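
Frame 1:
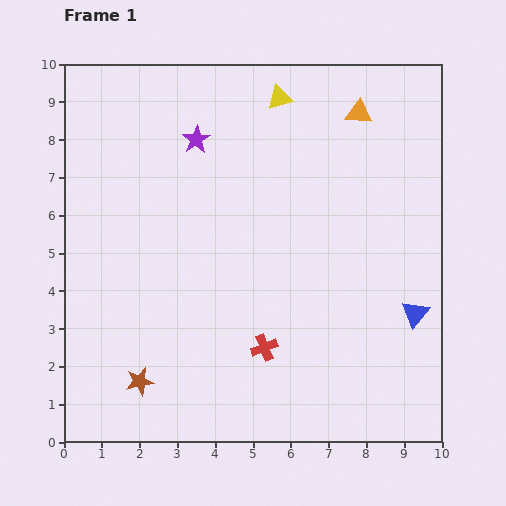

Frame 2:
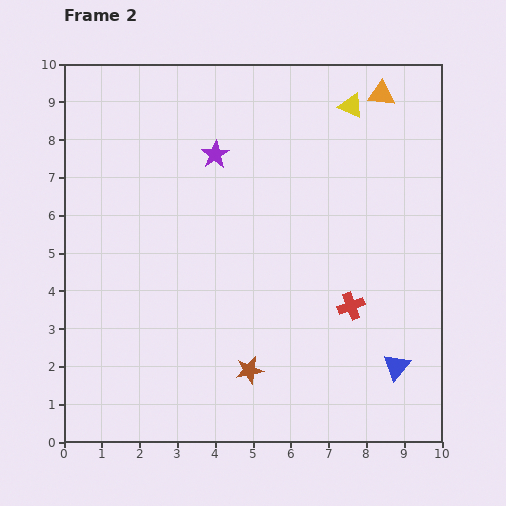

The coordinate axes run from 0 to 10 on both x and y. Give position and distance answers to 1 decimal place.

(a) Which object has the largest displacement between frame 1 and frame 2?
the brown star

(moved 2.9; next 2.5)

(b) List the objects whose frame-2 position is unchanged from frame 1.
none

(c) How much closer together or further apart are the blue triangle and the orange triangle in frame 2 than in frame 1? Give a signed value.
+1.7

Distance in frame 1: 5.5. Distance in frame 2: 7.2.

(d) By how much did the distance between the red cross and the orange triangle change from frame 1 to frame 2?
-1.0

Distance in frame 1: 6.7. Distance in frame 2: 5.7.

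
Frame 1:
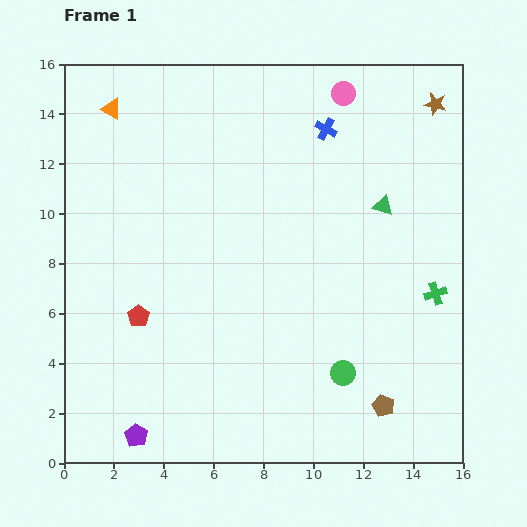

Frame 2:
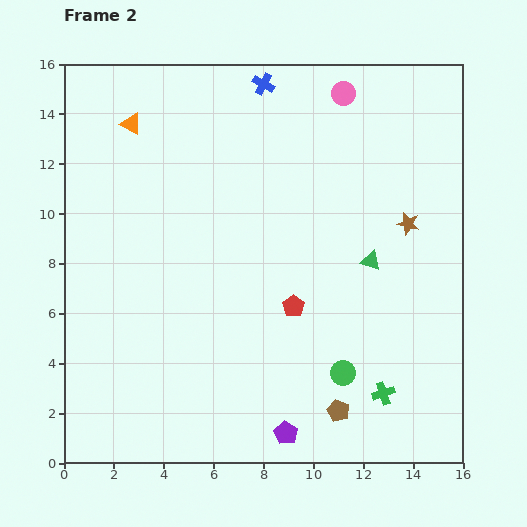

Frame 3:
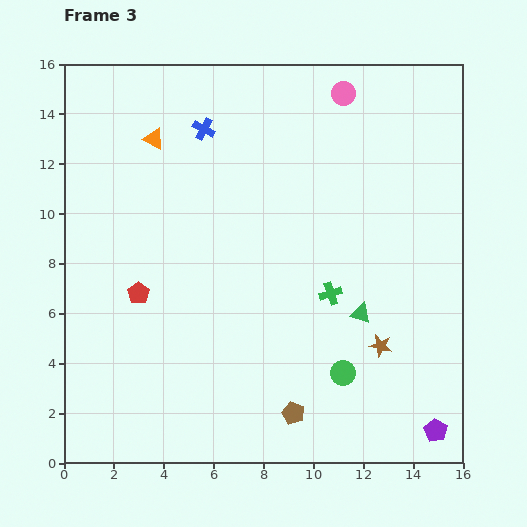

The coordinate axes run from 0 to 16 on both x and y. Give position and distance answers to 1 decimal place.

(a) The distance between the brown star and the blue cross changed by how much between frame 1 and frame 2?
+3.6

Distance in frame 1: 4.5. Distance in frame 2: 8.1.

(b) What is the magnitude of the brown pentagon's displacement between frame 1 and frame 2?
1.8

The brown pentagon moved from (12.8, 2.3) to (11.0, 2.1), a distance of √(1.8² + 0.2²) ≈ 1.8.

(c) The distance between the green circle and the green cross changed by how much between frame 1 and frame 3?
-1.7

Distance in frame 1: 4.9. Distance in frame 3: 3.2.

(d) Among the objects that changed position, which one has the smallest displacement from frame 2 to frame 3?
the orange triangle

(moved 1.1)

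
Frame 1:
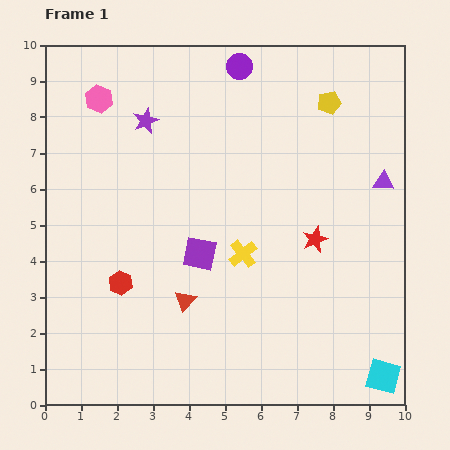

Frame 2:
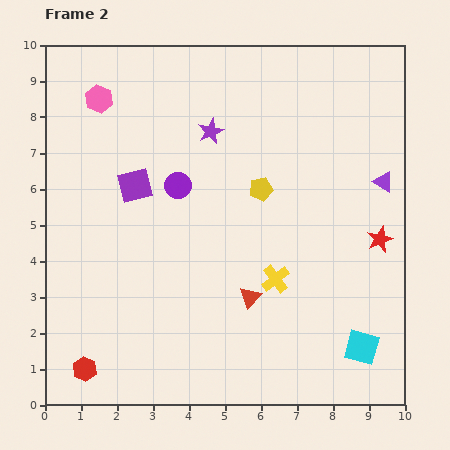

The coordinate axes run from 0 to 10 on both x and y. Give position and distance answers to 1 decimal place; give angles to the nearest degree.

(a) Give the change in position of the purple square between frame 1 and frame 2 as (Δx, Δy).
(-1.8, 1.9)

The purple square was at (4.3, 4.2) in frame 1 and (2.5, 6.1) in frame 2.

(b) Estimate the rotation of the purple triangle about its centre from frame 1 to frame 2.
28° clockwise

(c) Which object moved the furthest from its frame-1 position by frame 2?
the purple circle

(moved 3.7; next 3.1)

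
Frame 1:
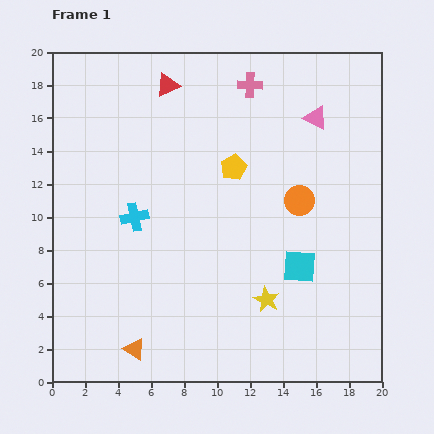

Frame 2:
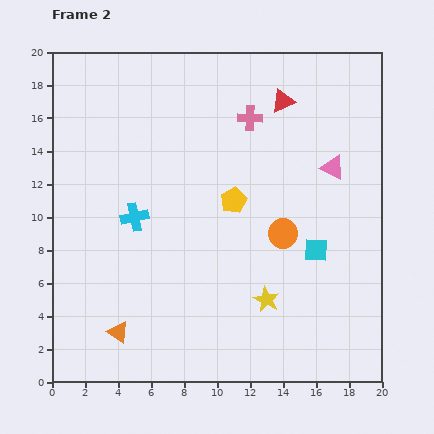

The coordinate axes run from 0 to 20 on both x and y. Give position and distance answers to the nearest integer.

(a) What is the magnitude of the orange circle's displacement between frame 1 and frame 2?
2

The orange circle moved from (15, 11) to (14, 9), a distance of √(1² + 2²) ≈ 2.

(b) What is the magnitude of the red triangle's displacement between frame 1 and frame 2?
7

The red triangle moved from (7, 18) to (14, 17), a distance of √(7² + 1²) ≈ 7.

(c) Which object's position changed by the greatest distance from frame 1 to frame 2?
the red triangle

(moved 7; next 3)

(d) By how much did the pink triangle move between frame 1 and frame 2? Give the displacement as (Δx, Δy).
(1, -3)

The pink triangle was at (16, 16) in frame 1 and (17, 13) in frame 2.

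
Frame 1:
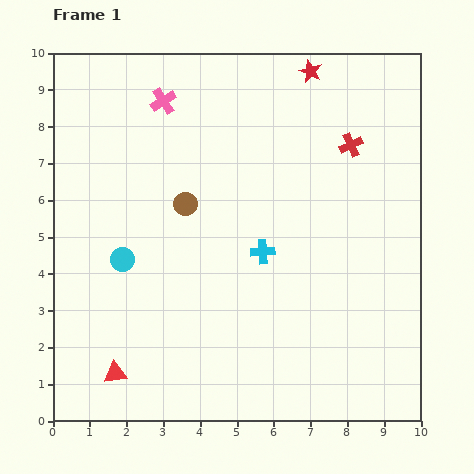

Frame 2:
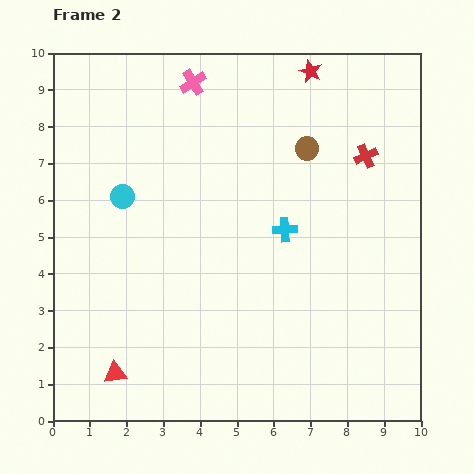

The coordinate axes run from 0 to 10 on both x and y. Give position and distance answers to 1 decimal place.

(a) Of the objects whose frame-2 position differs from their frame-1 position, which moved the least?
the red cross

(moved 0.5)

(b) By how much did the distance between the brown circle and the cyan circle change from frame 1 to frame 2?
+2.9

Distance in frame 1: 2.3. Distance in frame 2: 5.2.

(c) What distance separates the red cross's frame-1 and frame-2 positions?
0.5

The red cross moved from (8.1, 7.5) to (8.5, 7.2), a distance of √(0.4² + 0.3²) ≈ 0.5.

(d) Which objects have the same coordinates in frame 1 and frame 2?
the red triangle, the red star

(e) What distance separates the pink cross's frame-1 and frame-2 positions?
0.9

The pink cross moved from (3.0, 8.7) to (3.8, 9.2), a distance of √(0.8² + 0.5²) ≈ 0.9.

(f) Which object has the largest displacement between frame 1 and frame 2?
the brown circle

(moved 3.6; next 1.7)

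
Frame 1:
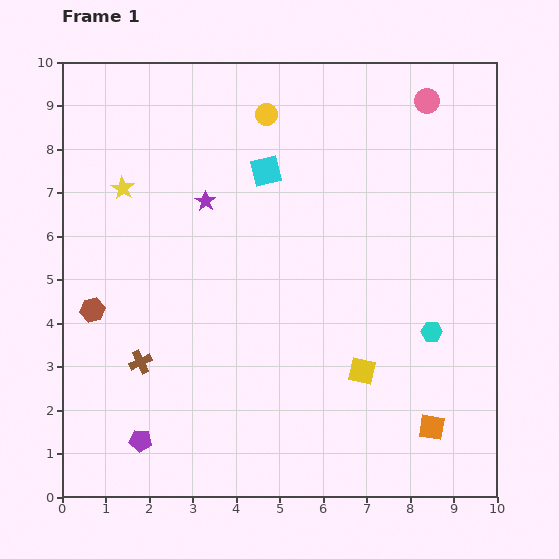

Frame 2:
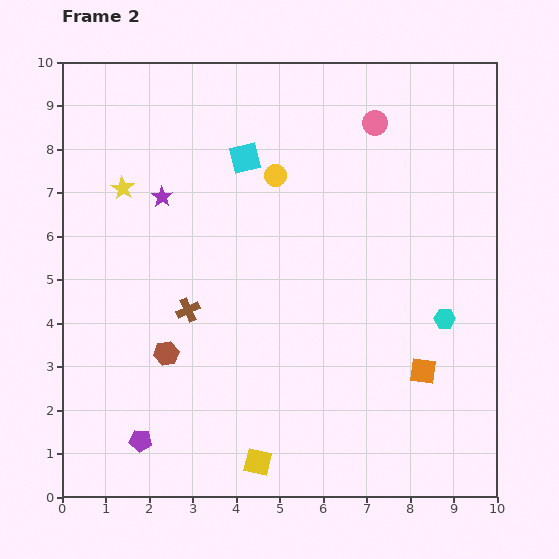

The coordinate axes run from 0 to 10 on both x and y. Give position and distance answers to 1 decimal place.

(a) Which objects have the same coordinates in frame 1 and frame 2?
the yellow star, the purple pentagon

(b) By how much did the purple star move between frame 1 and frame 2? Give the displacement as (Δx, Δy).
(-1.0, 0.1)

The purple star was at (3.3, 6.8) in frame 1 and (2.3, 6.9) in frame 2.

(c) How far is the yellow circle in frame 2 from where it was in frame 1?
1.4

The yellow circle moved from (4.7, 8.8) to (4.9, 7.4), a distance of √(0.2² + 1.4²) ≈ 1.4.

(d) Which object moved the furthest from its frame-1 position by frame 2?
the yellow square

(moved 3.2; next 2.0)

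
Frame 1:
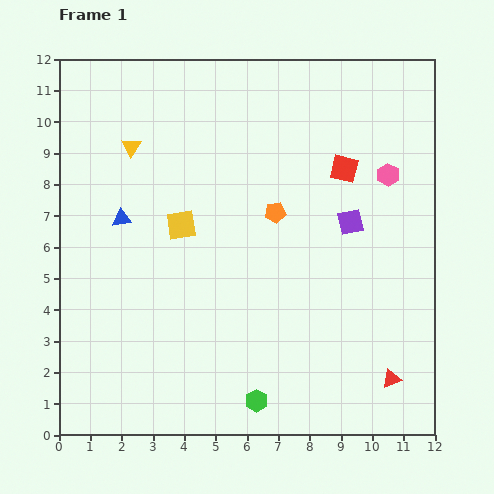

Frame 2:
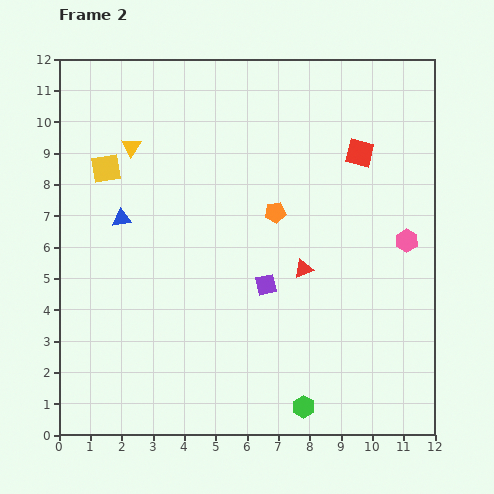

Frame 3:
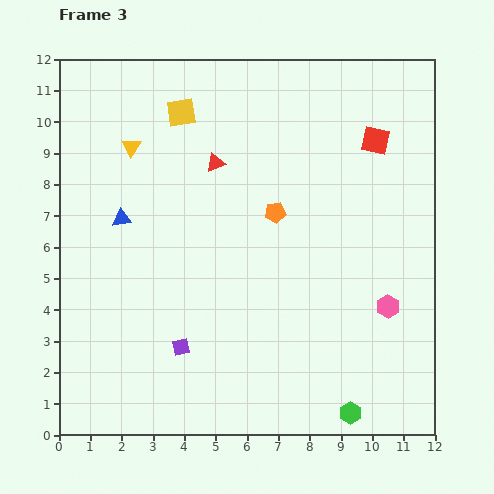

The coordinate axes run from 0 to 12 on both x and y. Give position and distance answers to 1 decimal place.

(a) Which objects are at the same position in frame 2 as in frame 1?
the yellow triangle, the orange pentagon, the blue triangle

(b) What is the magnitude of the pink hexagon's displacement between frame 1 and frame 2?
2.2

The pink hexagon moved from (10.5, 8.3) to (11.1, 6.2), a distance of √(0.6² + 2.1²) ≈ 2.2.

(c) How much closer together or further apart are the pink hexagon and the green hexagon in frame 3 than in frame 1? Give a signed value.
-4.7

Distance in frame 1: 8.3. Distance in frame 3: 3.6.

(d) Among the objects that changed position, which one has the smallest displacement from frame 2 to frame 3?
the red square

(moved 0.6)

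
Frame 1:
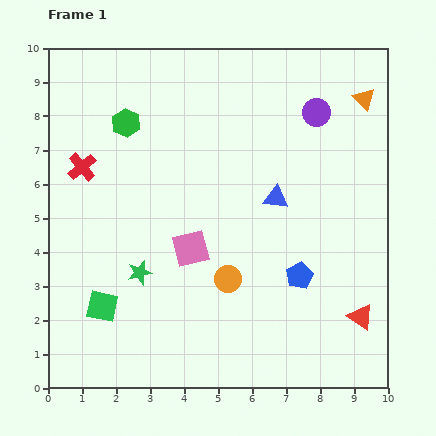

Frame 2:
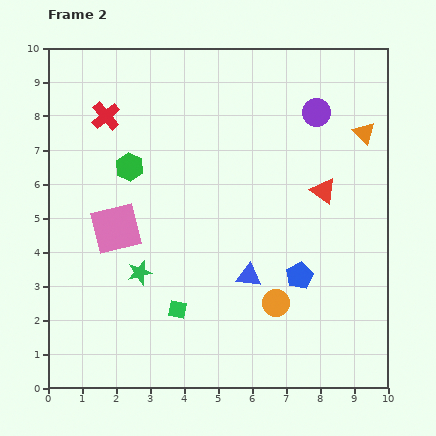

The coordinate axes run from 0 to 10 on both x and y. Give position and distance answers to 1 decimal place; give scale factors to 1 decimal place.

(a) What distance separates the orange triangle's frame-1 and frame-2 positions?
1.0

The orange triangle moved from (9.3, 8.5) to (9.3, 7.5), a distance of √(0.0² + 1.0²) ≈ 1.0.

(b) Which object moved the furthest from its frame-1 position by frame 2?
the red triangle

(moved 3.9; next 2.4)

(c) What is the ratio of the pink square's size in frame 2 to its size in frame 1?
1.4×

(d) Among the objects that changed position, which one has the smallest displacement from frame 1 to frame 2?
the orange triangle

(moved 1.0)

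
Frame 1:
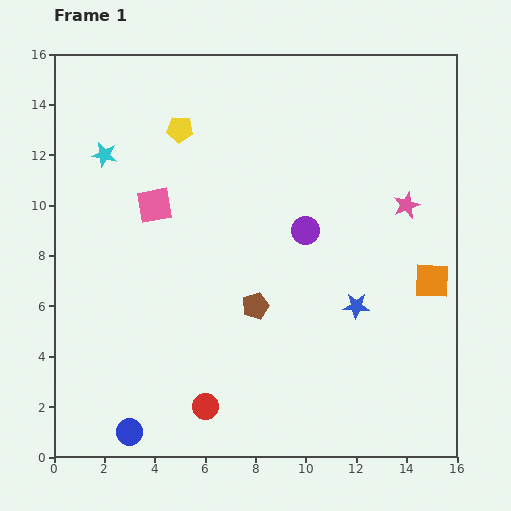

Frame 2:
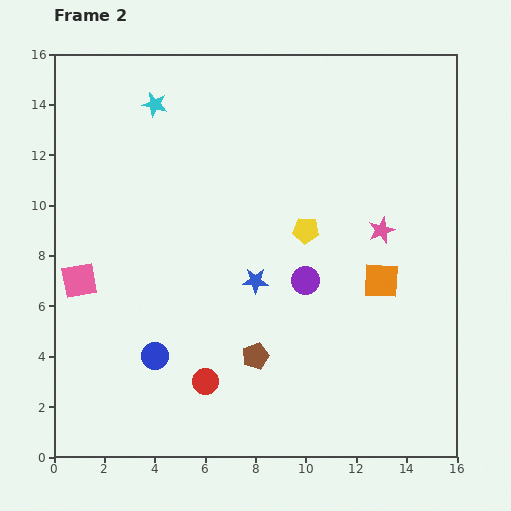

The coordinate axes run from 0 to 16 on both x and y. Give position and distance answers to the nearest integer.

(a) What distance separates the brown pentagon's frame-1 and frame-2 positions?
2

The brown pentagon moved from (8, 6) to (8, 4), a distance of √(0² + 2²) ≈ 2.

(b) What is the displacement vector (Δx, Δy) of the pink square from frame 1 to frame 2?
(-3, -3)

The pink square was at (4, 10) in frame 1 and (1, 7) in frame 2.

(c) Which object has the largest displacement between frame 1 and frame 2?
the yellow pentagon

(moved 6; next 4)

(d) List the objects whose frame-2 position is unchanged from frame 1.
none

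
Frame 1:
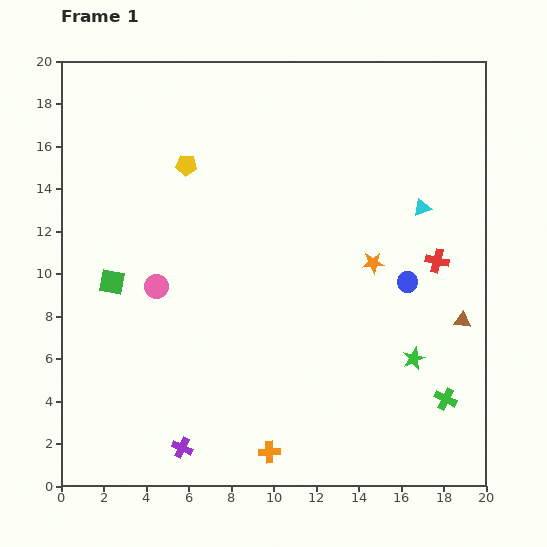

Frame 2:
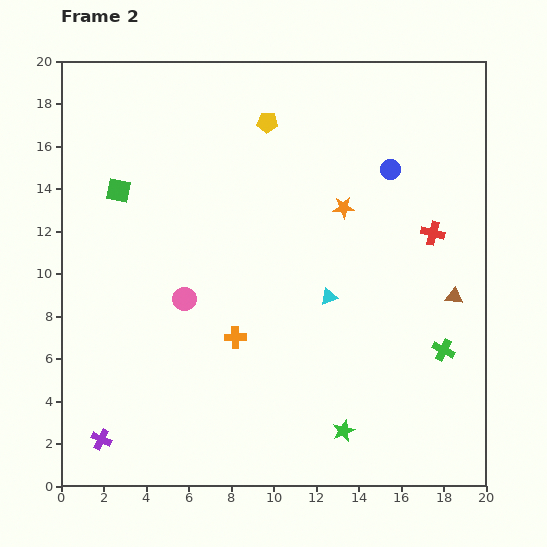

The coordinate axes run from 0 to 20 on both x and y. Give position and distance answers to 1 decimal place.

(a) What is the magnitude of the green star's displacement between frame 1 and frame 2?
4.7

The green star moved from (16.6, 6.0) to (13.3, 2.6), a distance of √(3.3² + 3.4²) ≈ 4.7.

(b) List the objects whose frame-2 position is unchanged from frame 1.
none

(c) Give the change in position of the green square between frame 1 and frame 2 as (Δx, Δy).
(0.3, 4.3)

The green square was at (2.4, 9.6) in frame 1 and (2.7, 13.9) in frame 2.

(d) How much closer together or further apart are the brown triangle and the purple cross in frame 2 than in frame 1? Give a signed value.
+3.4

Distance in frame 1: 14.5. Distance in frame 2: 17.9.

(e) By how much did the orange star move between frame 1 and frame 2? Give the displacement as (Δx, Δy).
(-1.4, 2.6)

The orange star was at (14.7, 10.5) in frame 1 and (13.3, 13.1) in frame 2.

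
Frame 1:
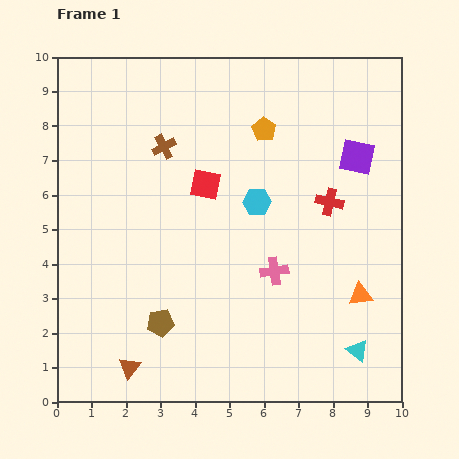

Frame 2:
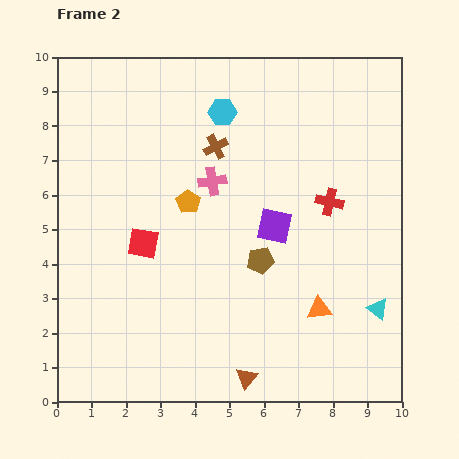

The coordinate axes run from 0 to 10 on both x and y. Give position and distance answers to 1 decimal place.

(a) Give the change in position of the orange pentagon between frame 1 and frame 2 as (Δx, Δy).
(-2.2, -2.1)

The orange pentagon was at (6.0, 7.9) in frame 1 and (3.8, 5.8) in frame 2.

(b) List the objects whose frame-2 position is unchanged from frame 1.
the red cross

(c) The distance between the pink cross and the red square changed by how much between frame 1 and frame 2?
-0.5

Distance in frame 1: 3.2. Distance in frame 2: 2.7.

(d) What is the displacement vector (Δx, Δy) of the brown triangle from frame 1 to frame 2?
(3.4, -0.3)

The brown triangle was at (2.1, 1.0) in frame 1 and (5.5, 0.7) in frame 2.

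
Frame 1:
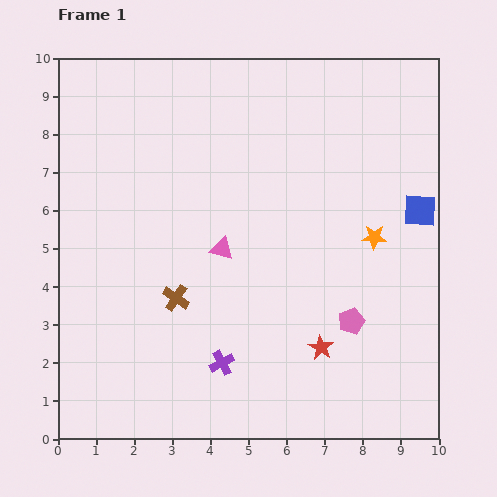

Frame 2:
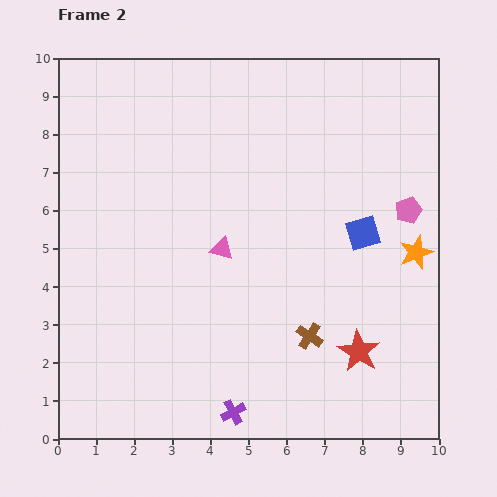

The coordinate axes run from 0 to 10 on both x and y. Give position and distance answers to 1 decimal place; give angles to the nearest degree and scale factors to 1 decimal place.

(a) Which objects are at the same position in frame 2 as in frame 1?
the pink triangle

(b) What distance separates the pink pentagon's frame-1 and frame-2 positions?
3.3

The pink pentagon moved from (7.7, 3.1) to (9.2, 6.0), a distance of √(1.5² + 2.9²) ≈ 3.3.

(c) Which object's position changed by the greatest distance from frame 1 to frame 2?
the brown cross

(moved 3.6; next 3.3)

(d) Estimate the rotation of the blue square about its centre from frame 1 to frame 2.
20° counter-clockwise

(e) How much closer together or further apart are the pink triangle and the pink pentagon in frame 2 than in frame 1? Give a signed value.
+1.1

Distance in frame 1: 3.9. Distance in frame 2: 5.0.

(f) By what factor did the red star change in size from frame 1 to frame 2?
1.7×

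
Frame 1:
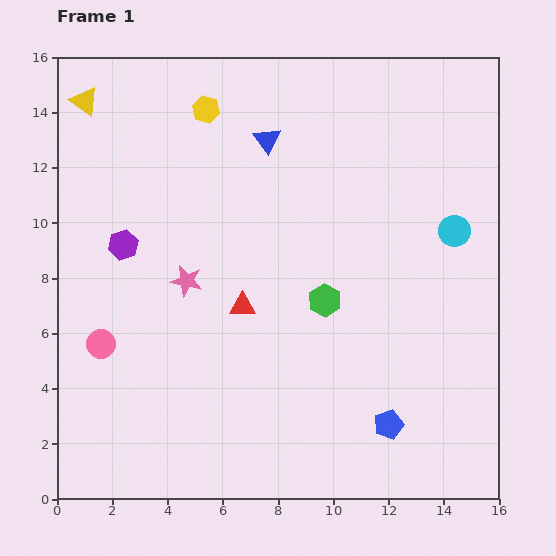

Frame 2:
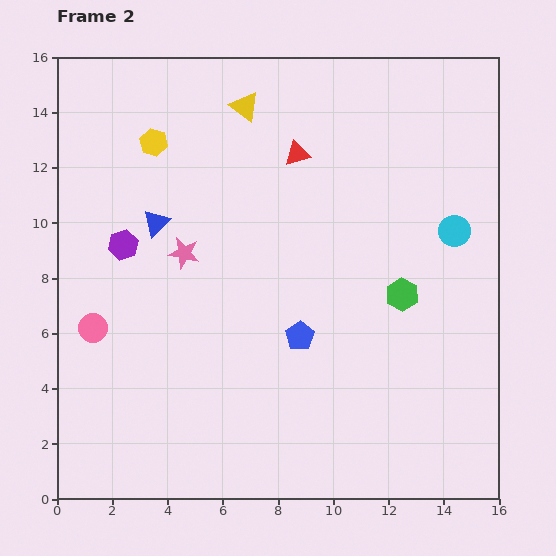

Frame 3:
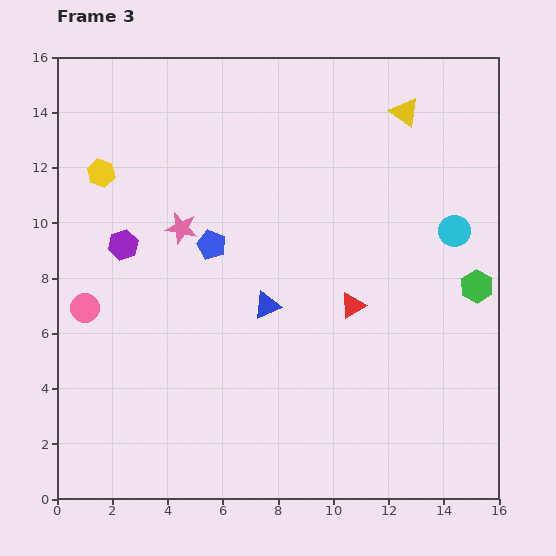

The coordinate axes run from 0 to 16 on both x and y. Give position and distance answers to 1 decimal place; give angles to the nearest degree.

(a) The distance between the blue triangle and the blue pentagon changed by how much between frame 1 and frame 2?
-4.6

Distance in frame 1: 11.2. Distance in frame 2: 6.6.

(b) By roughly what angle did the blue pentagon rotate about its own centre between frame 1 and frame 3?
31° counter-clockwise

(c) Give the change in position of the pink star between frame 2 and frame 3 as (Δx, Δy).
(-0.1, 0.9)

The pink star was at (4.6, 8.9) in frame 2 and (4.5, 9.8) in frame 3.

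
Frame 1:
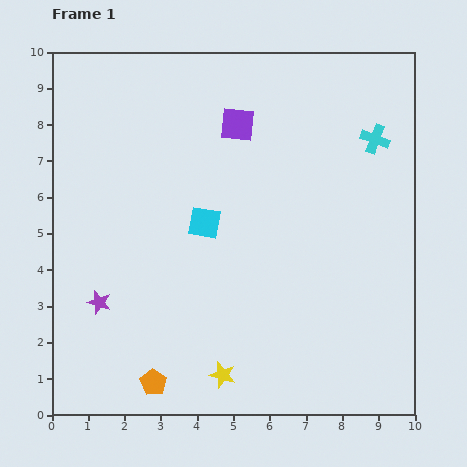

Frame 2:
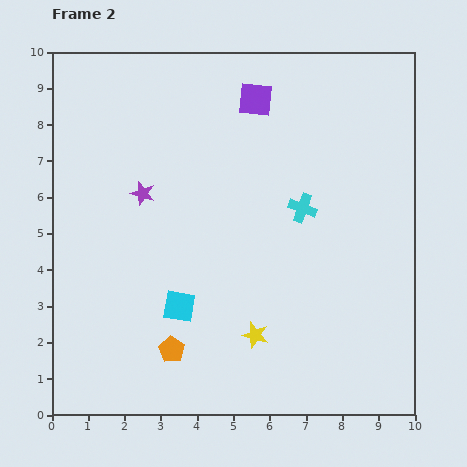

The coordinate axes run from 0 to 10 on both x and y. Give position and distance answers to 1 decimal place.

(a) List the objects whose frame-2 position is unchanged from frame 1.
none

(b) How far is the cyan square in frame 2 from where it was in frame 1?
2.4

The cyan square moved from (4.2, 5.3) to (3.5, 3.0), a distance of √(0.7² + 2.3²) ≈ 2.4.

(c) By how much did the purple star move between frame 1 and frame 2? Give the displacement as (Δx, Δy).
(1.2, 3.0)

The purple star was at (1.3, 3.1) in frame 1 and (2.5, 6.1) in frame 2.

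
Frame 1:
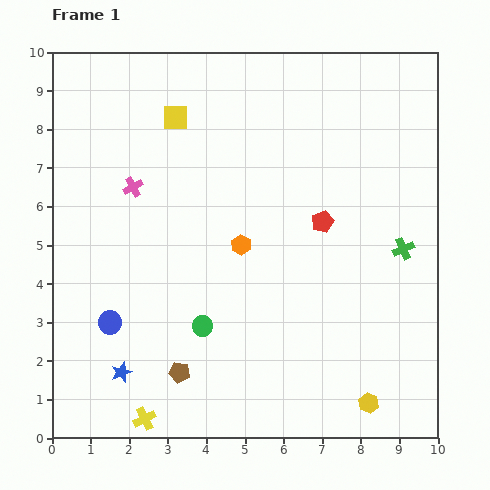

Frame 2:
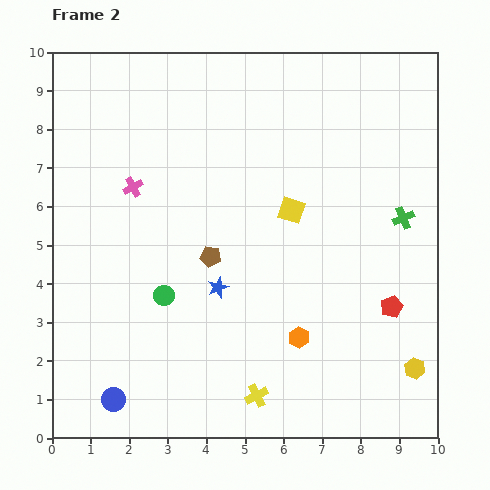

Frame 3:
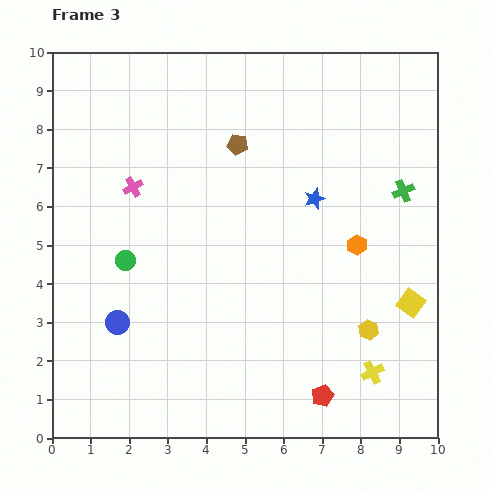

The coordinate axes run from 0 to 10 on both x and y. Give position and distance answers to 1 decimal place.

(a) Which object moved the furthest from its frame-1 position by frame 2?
the yellow square

(moved 3.8; next 3.3)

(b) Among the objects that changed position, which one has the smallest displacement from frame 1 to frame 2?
the green cross

(moved 0.8)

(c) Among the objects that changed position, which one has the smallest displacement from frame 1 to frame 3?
the blue circle

(moved 0.2)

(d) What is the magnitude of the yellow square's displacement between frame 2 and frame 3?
3.9

The yellow square moved from (6.2, 5.9) to (9.3, 3.5), a distance of √(3.1² + 2.4²) ≈ 3.9.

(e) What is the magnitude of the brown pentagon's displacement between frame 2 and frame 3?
3.0

The brown pentagon moved from (4.1, 4.7) to (4.8, 7.6), a distance of √(0.7² + 2.9²) ≈ 3.0.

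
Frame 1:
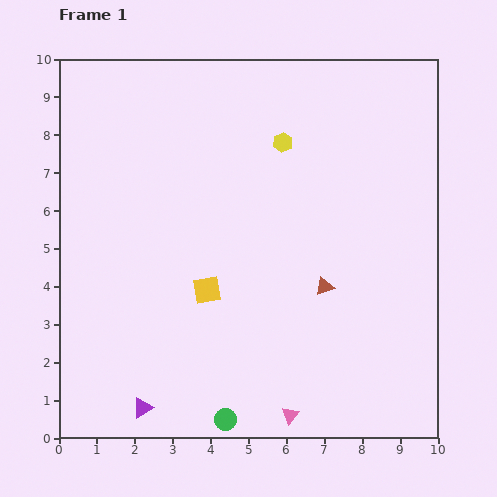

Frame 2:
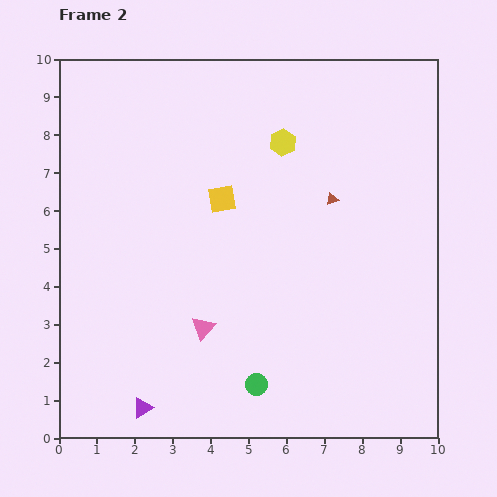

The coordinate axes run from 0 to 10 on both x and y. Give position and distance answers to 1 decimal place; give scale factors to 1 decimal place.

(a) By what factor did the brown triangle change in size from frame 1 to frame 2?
0.7×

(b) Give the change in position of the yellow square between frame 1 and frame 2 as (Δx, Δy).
(0.4, 2.4)

The yellow square was at (3.9, 3.9) in frame 1 and (4.3, 6.3) in frame 2.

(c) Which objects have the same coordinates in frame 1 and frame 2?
the purple triangle, the yellow hexagon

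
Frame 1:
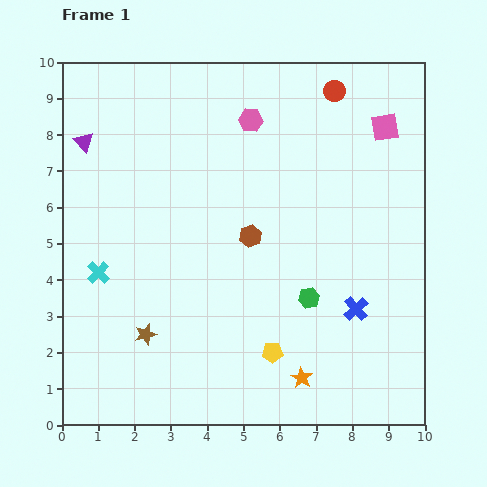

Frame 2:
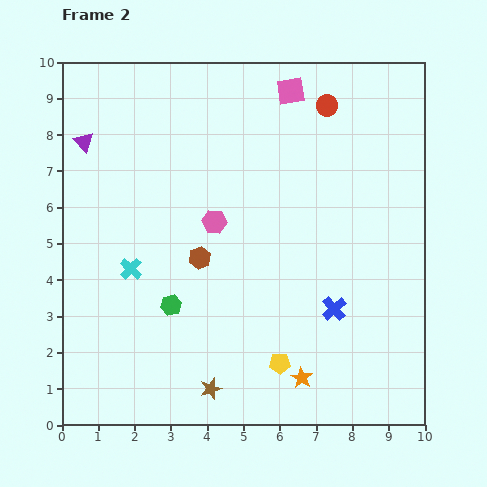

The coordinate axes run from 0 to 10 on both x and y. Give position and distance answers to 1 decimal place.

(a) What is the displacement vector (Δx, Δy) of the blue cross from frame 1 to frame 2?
(-0.6, 0.0)

The blue cross was at (8.1, 3.2) in frame 1 and (7.5, 3.2) in frame 2.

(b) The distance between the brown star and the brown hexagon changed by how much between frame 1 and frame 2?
-0.4

Distance in frame 1: 4.0. Distance in frame 2: 3.6.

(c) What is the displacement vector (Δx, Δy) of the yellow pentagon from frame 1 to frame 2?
(0.2, -0.3)

The yellow pentagon was at (5.8, 2.0) in frame 1 and (6.0, 1.7) in frame 2.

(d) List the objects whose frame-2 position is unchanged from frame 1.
the purple triangle, the orange star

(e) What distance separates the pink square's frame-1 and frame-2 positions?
2.8

The pink square moved from (8.9, 8.2) to (6.3, 9.2), a distance of √(2.6² + 1.0²) ≈ 2.8.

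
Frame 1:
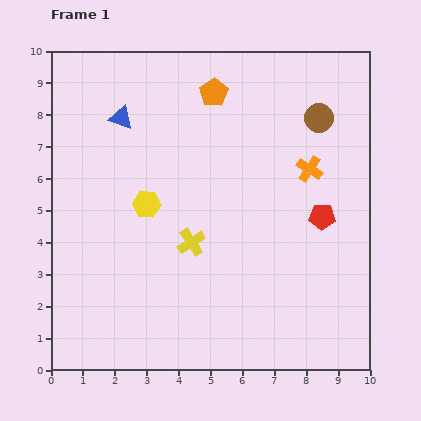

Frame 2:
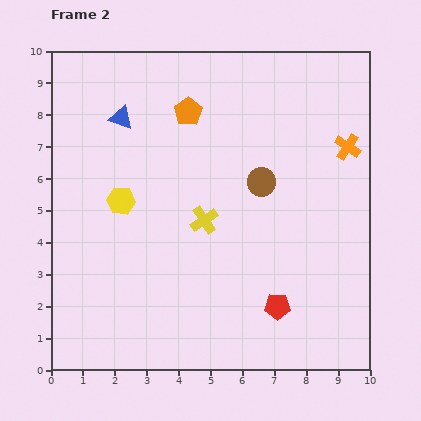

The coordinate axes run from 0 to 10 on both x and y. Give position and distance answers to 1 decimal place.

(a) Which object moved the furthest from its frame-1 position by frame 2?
the red pentagon

(moved 3.1; next 2.7)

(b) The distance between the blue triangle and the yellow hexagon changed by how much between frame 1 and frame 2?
-0.2

Distance in frame 1: 2.8. Distance in frame 2: 2.6.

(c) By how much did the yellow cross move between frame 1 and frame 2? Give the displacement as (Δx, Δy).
(0.4, 0.7)

The yellow cross was at (4.4, 4.0) in frame 1 and (4.8, 4.7) in frame 2.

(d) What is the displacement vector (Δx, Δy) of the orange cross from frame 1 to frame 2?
(1.2, 0.7)

The orange cross was at (8.1, 6.3) in frame 1 and (9.3, 7.0) in frame 2.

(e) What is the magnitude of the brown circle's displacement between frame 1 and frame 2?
2.7

The brown circle moved from (8.4, 7.9) to (6.6, 5.9), a distance of √(1.8² + 2.0²) ≈ 2.7.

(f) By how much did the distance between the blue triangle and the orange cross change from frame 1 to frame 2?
+1.1

Distance in frame 1: 6.1. Distance in frame 2: 7.2.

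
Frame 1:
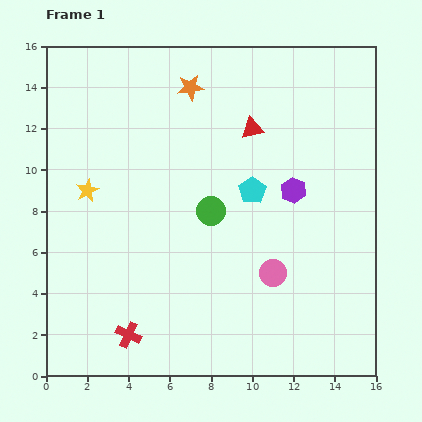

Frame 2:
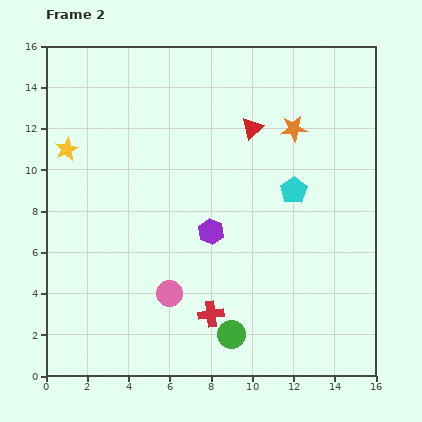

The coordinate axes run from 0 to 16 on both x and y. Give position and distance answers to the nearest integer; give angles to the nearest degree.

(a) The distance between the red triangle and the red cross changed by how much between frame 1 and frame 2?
-3

Distance in frame 1: 12. Distance in frame 2: 9.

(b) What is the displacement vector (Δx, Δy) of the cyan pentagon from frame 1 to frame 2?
(2, 0)

The cyan pentagon was at (10, 9) in frame 1 and (12, 9) in frame 2.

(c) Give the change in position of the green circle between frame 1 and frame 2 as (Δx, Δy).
(1, -6)

The green circle was at (8, 8) in frame 1 and (9, 2) in frame 2.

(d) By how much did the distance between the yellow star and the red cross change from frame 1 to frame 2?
+4

Distance in frame 1: 7. Distance in frame 2: 11.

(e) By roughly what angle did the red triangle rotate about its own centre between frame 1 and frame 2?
31° counter-clockwise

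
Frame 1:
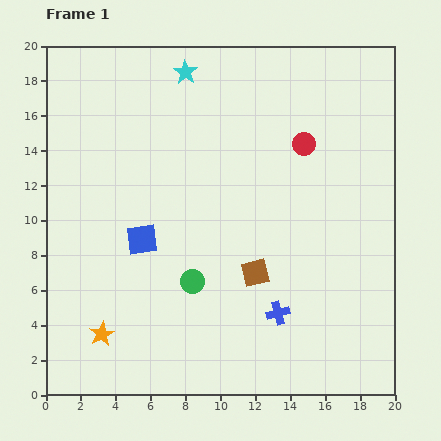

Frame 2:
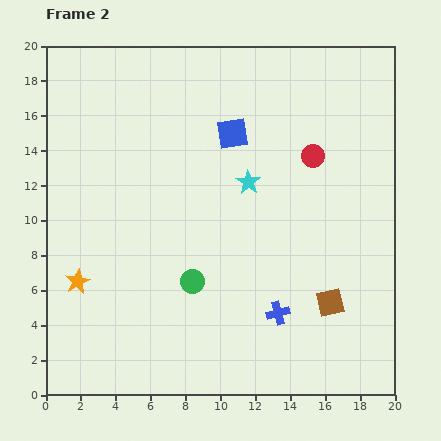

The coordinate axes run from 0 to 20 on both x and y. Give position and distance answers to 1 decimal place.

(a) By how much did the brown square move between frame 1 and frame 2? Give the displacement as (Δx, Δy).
(4.3, -1.7)

The brown square was at (12.0, 7.0) in frame 1 and (16.3, 5.3) in frame 2.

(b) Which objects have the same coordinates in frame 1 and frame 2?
the green circle, the blue cross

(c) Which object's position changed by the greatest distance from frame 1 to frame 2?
the blue square

(moved 8.0; next 7.3)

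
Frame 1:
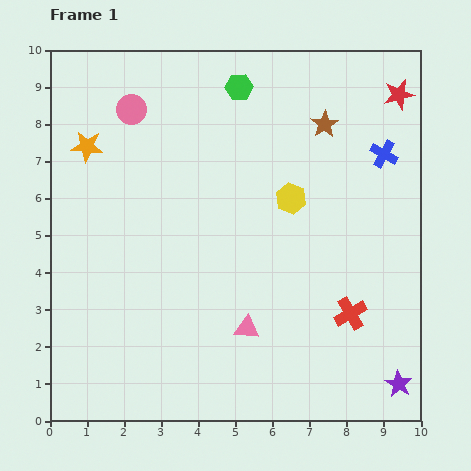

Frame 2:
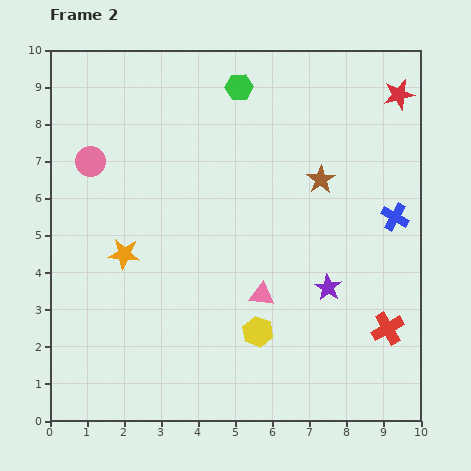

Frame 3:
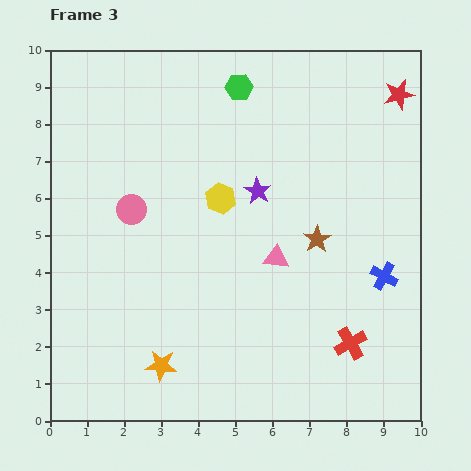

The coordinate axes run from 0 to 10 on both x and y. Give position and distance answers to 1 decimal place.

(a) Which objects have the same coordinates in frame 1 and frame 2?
the green hexagon, the red star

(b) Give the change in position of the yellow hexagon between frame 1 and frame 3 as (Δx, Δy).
(-1.9, 0.0)

The yellow hexagon was at (6.5, 6.0) in frame 1 and (4.6, 6.0) in frame 3.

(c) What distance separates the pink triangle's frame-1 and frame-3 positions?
2.1

The pink triangle moved from (5.3, 2.5) to (6.1, 4.4), a distance of √(0.8² + 1.9²) ≈ 2.1.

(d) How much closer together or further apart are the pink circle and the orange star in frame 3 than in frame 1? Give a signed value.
+2.7

Distance in frame 1: 1.6. Distance in frame 3: 4.3.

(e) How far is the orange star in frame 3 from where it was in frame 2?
3.2

The orange star moved from (2.0, 4.5) to (3.0, 1.5), a distance of √(1.0² + 3.0²) ≈ 3.2.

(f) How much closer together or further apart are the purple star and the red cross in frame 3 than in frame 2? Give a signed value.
+2.9

Distance in frame 2: 1.9. Distance in frame 3: 4.8.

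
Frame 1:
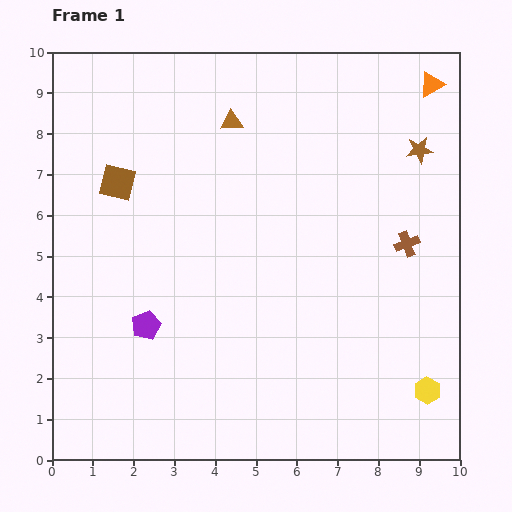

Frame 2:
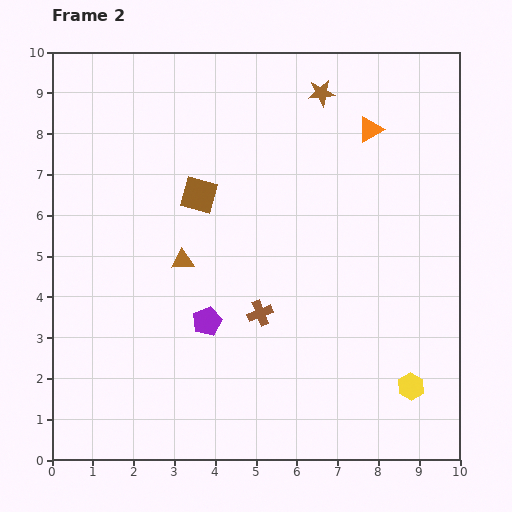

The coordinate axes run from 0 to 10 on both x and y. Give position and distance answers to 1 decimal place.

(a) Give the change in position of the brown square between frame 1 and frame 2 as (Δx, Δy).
(2.0, -0.3)

The brown square was at (1.6, 6.8) in frame 1 and (3.6, 6.5) in frame 2.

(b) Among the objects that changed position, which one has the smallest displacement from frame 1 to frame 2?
the yellow hexagon

(moved 0.4)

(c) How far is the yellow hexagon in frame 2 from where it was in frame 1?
0.4

The yellow hexagon moved from (9.2, 1.7) to (8.8, 1.8), a distance of √(0.4² + 0.1²) ≈ 0.4.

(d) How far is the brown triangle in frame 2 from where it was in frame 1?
3.6

The brown triangle moved from (4.4, 8.3) to (3.2, 4.9), a distance of √(1.2² + 3.4²) ≈ 3.6.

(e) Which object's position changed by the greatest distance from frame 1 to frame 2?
the brown cross

(moved 4.0; next 3.6)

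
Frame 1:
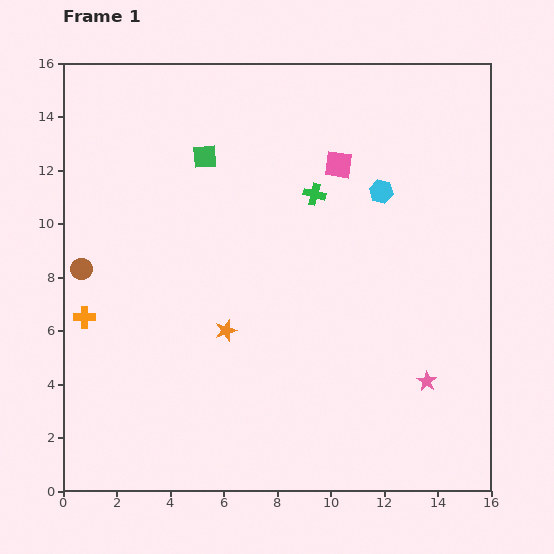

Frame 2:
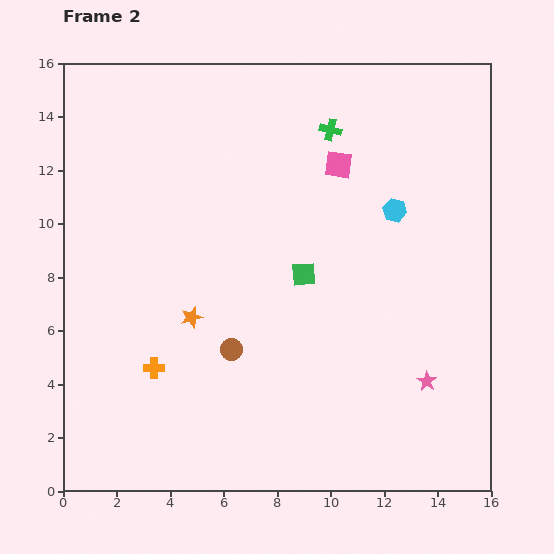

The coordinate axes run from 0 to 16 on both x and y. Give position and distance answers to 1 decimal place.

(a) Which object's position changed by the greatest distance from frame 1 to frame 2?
the brown circle

(moved 6.4; next 5.7)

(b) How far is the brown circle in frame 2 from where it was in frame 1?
6.4

The brown circle moved from (0.7, 8.3) to (6.3, 5.3), a distance of √(5.6² + 3.0²) ≈ 6.4.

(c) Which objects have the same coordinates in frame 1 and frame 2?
the pink star, the pink square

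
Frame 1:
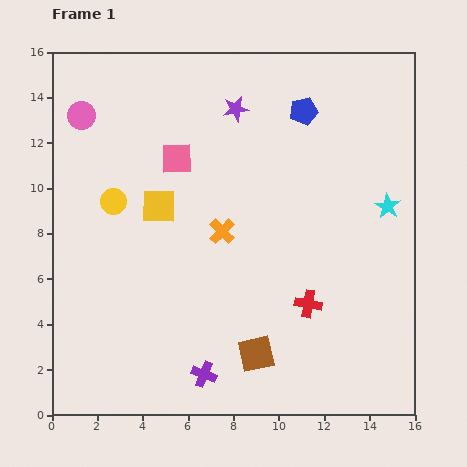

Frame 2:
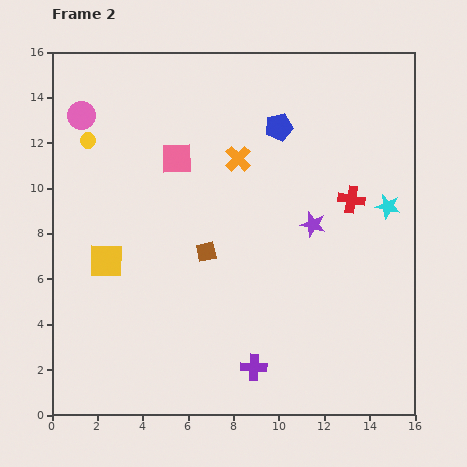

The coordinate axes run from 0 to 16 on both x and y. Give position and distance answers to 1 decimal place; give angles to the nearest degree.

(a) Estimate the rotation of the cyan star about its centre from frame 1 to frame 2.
20° counter-clockwise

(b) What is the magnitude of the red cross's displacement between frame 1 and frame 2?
5.0

The red cross moved from (11.3, 4.9) to (13.2, 9.5), a distance of √(1.9² + 4.6²) ≈ 5.0.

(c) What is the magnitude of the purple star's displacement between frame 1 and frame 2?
6.1

The purple star moved from (8.1, 13.5) to (11.5, 8.4), a distance of √(3.4² + 5.1²) ≈ 6.1.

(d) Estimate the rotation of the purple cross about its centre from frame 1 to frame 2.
19° counter-clockwise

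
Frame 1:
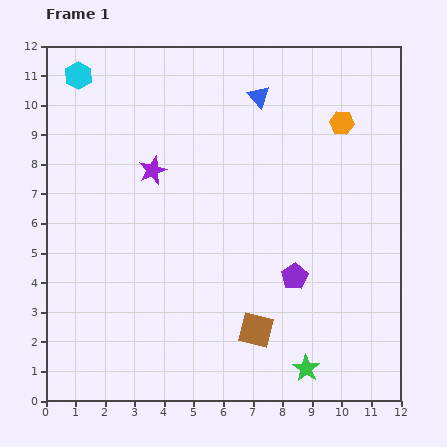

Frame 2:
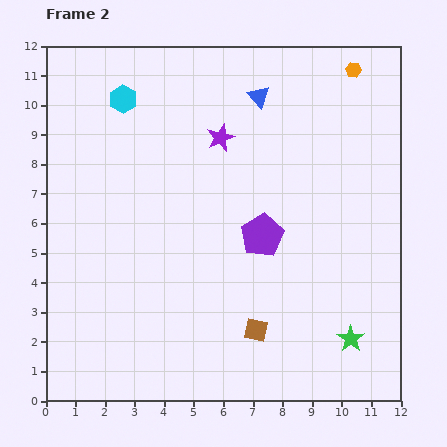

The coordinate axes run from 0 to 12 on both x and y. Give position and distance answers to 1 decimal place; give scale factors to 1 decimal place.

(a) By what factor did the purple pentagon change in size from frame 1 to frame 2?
1.6×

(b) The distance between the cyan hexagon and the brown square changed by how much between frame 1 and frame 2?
-1.5

Distance in frame 1: 10.5. Distance in frame 2: 9.0.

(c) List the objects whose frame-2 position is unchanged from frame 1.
the brown square, the blue triangle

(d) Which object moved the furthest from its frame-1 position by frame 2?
the purple star

(moved 2.5; next 1.8)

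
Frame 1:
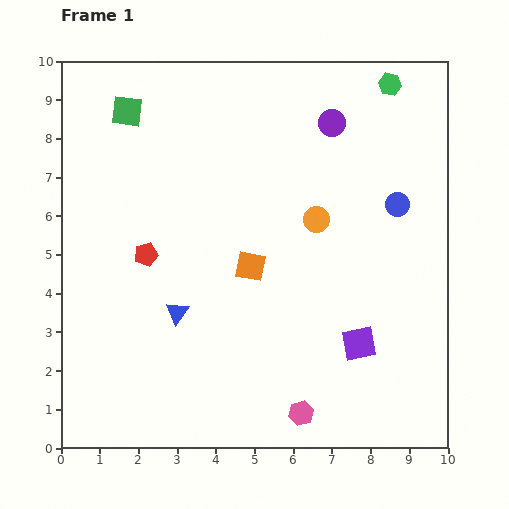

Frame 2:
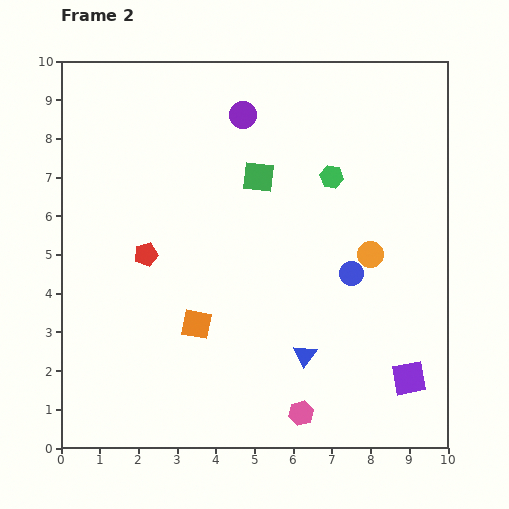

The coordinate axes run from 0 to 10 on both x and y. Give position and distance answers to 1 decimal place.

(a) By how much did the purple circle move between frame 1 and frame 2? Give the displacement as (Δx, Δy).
(-2.3, 0.2)

The purple circle was at (7.0, 8.4) in frame 1 and (4.7, 8.6) in frame 2.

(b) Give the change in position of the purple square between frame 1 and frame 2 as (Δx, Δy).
(1.3, -0.9)

The purple square was at (7.7, 2.7) in frame 1 and (9.0, 1.8) in frame 2.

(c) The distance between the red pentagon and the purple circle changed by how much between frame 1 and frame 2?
-1.5

Distance in frame 1: 5.9. Distance in frame 2: 4.4.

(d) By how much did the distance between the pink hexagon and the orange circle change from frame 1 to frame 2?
-0.5

Distance in frame 1: 5.0. Distance in frame 2: 4.5.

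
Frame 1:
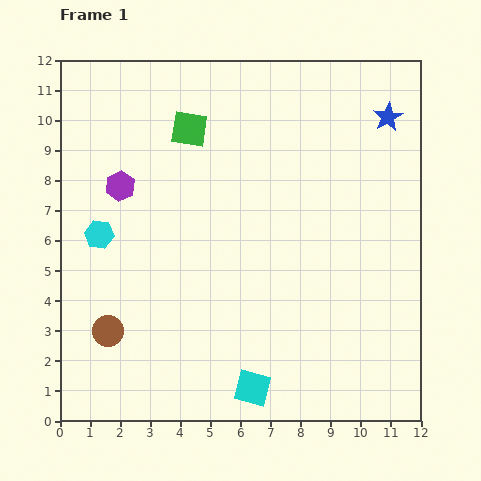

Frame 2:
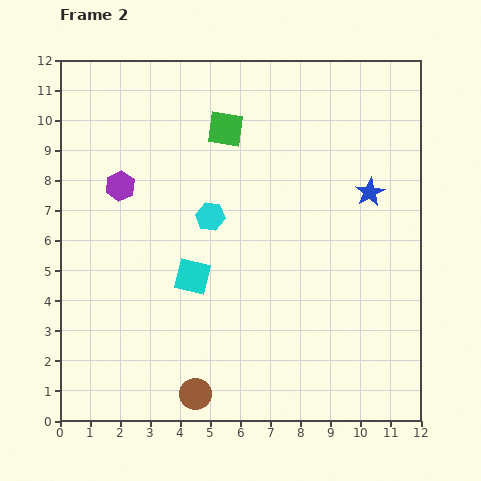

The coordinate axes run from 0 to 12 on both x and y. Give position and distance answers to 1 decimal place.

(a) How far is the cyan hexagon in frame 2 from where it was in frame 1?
3.7

The cyan hexagon moved from (1.3, 6.2) to (5.0, 6.8), a distance of √(3.7² + 0.6²) ≈ 3.7.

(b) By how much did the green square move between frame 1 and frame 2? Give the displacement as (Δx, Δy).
(1.2, 0.0)

The green square was at (4.3, 9.7) in frame 1 and (5.5, 9.7) in frame 2.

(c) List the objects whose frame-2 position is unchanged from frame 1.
the purple hexagon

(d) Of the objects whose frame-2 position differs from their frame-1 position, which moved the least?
the green square

(moved 1.2)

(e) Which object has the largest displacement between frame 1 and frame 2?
the cyan square

(moved 4.2; next 3.7)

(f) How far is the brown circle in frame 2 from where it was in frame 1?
3.6

The brown circle moved from (1.6, 3.0) to (4.5, 0.9), a distance of √(2.9² + 2.1²) ≈ 3.6.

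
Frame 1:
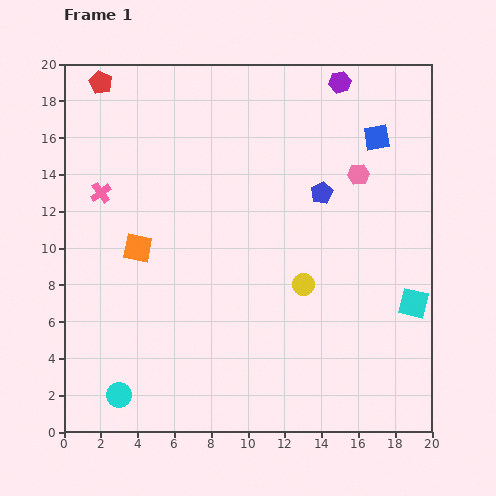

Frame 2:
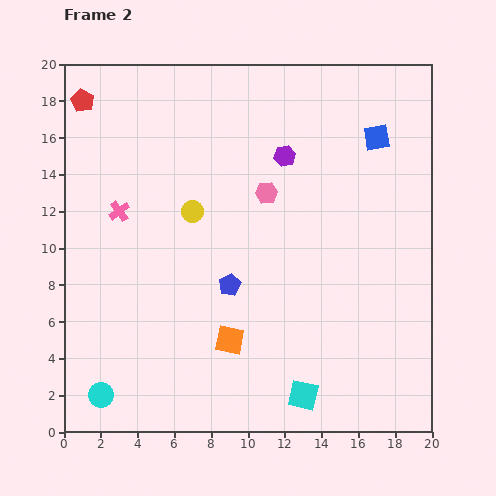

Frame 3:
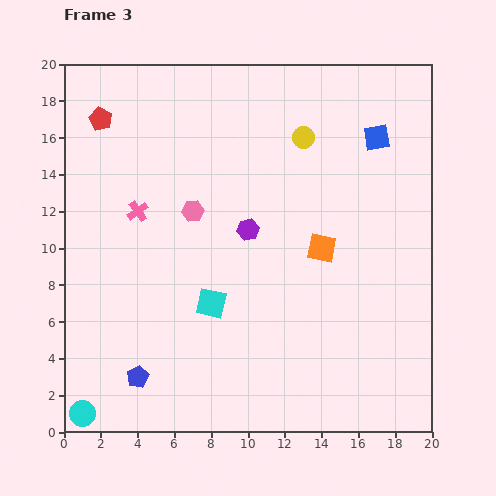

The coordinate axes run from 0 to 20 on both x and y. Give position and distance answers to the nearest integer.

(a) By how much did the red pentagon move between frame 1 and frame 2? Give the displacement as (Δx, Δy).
(-1, -1)

The red pentagon was at (2, 19) in frame 1 and (1, 18) in frame 2.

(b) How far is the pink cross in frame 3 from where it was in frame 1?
2

The pink cross moved from (2, 13) to (4, 12), a distance of √(2² + 1²) ≈ 2.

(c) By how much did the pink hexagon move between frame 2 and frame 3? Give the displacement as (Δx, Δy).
(-4, -1)

The pink hexagon was at (11, 13) in frame 2 and (7, 12) in frame 3.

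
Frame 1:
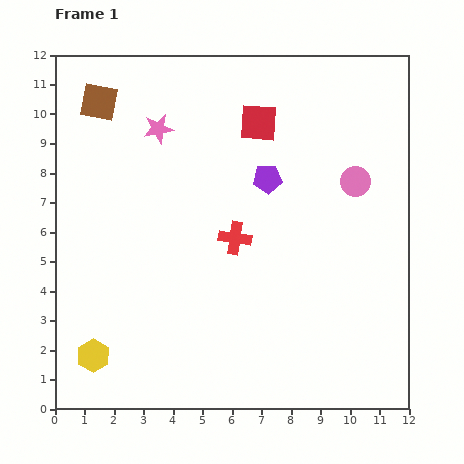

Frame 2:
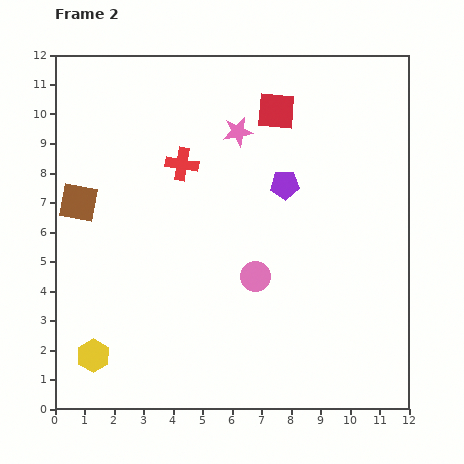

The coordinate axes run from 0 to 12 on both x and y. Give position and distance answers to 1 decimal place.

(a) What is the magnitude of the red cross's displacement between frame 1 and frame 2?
3.1

The red cross moved from (6.1, 5.8) to (4.3, 8.3), a distance of √(1.8² + 2.5²) ≈ 3.1.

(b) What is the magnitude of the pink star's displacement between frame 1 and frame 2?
2.7

The pink star moved from (3.5, 9.5) to (6.2, 9.4), a distance of √(2.7² + 0.1²) ≈ 2.7.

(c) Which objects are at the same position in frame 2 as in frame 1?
the yellow hexagon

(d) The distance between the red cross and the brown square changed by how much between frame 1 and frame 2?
-2.8

Distance in frame 1: 6.5. Distance in frame 2: 3.7.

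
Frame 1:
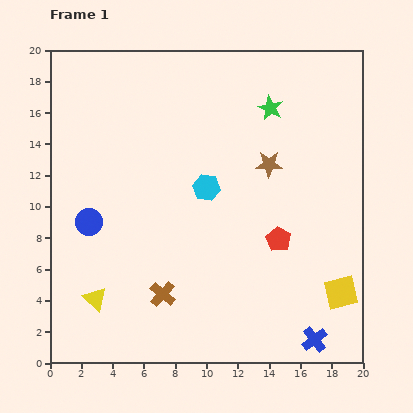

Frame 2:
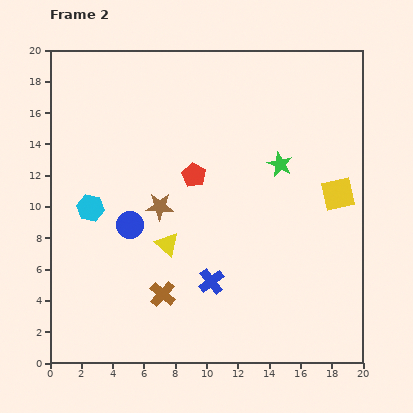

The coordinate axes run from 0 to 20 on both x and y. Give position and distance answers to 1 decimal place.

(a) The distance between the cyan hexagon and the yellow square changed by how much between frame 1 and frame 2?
+4.9

Distance in frame 1: 10.9. Distance in frame 2: 15.8.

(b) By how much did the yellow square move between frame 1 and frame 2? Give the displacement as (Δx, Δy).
(-0.2, 6.3)

The yellow square was at (18.6, 4.5) in frame 1 and (18.4, 10.8) in frame 2.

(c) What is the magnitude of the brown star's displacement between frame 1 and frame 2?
7.5

The brown star moved from (14.0, 12.7) to (7.0, 10.0), a distance of √(7.0² + 2.7²) ≈ 7.5.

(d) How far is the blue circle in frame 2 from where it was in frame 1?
2.6

The blue circle moved from (2.5, 9.0) to (5.1, 8.8), a distance of √(2.6² + 0.2²) ≈ 2.6.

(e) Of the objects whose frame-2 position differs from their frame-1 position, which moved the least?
the blue circle

(moved 2.6)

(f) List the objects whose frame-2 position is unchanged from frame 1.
the brown cross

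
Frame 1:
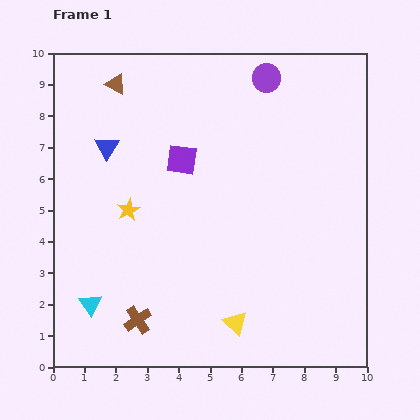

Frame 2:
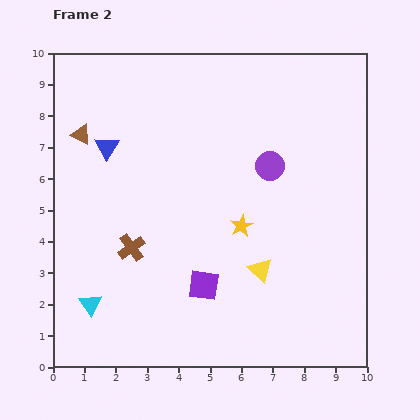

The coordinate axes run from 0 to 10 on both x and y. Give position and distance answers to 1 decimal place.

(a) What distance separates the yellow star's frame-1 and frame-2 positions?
3.6

The yellow star moved from (2.4, 5.0) to (6.0, 4.5), a distance of √(3.6² + 0.5²) ≈ 3.6.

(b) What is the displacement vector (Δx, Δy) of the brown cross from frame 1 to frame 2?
(-0.2, 2.3)

The brown cross was at (2.7, 1.5) in frame 1 and (2.5, 3.8) in frame 2.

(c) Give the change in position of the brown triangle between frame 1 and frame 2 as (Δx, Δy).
(-1.1, -1.6)

The brown triangle was at (2.0, 9.0) in frame 1 and (0.9, 7.4) in frame 2.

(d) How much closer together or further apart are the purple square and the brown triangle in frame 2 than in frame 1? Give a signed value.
+3.0

Distance in frame 1: 3.2. Distance in frame 2: 6.2.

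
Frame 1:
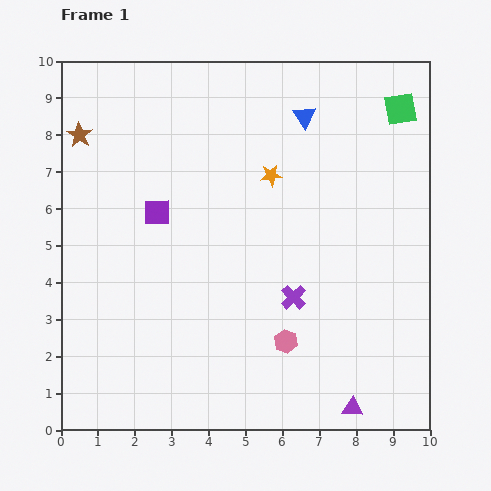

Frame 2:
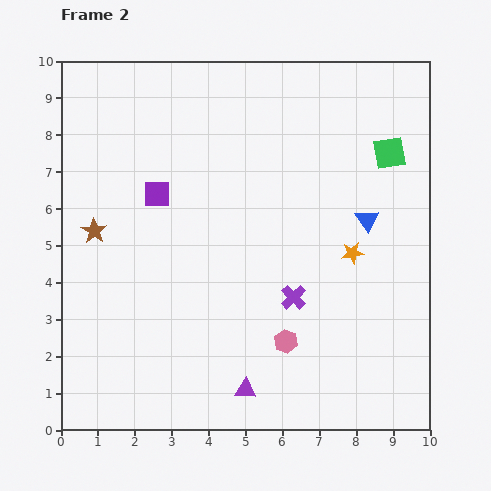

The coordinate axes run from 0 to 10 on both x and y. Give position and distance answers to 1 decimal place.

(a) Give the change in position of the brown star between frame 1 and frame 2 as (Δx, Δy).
(0.4, -2.6)

The brown star was at (0.5, 8.0) in frame 1 and (0.9, 5.4) in frame 2.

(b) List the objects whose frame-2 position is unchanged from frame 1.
the pink hexagon, the purple cross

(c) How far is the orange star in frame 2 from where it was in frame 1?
3.0

The orange star moved from (5.7, 6.9) to (7.9, 4.8), a distance of √(2.2² + 2.1²) ≈ 3.0.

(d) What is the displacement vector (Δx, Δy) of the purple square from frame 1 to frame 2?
(0.0, 0.5)

The purple square was at (2.6, 5.9) in frame 1 and (2.6, 6.4) in frame 2.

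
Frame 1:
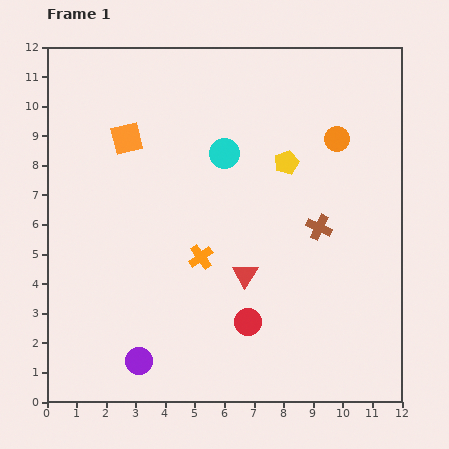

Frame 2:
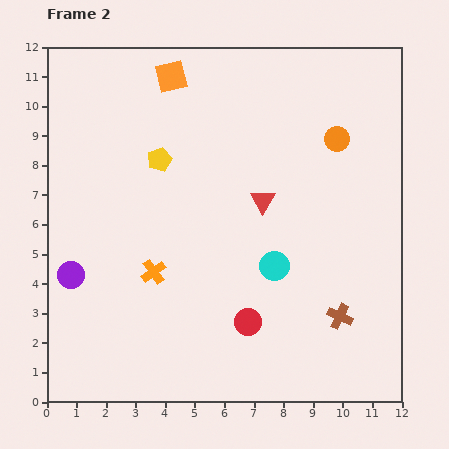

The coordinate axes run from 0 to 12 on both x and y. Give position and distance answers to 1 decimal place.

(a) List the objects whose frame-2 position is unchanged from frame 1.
the red circle, the orange circle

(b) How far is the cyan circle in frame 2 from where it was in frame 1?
4.2

The cyan circle moved from (6.0, 8.4) to (7.7, 4.6), a distance of √(1.7² + 3.8²) ≈ 4.2.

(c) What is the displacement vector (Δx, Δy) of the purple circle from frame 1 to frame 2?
(-2.3, 2.9)

The purple circle was at (3.1, 1.4) in frame 1 and (0.8, 4.3) in frame 2.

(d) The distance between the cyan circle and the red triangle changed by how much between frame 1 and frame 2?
-2.0

Distance in frame 1: 4.2. Distance in frame 2: 2.2.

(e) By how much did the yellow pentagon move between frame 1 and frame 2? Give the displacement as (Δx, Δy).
(-4.3, 0.1)

The yellow pentagon was at (8.1, 8.1) in frame 1 and (3.8, 8.2) in frame 2.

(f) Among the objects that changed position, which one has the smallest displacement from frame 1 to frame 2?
the orange cross

(moved 1.7)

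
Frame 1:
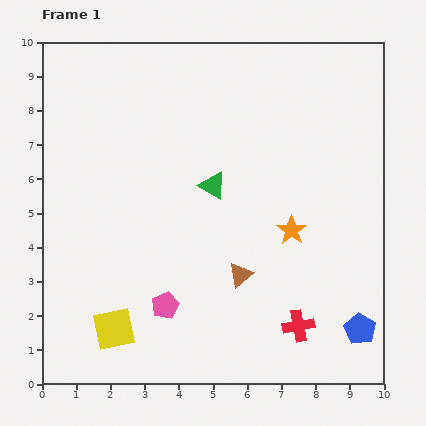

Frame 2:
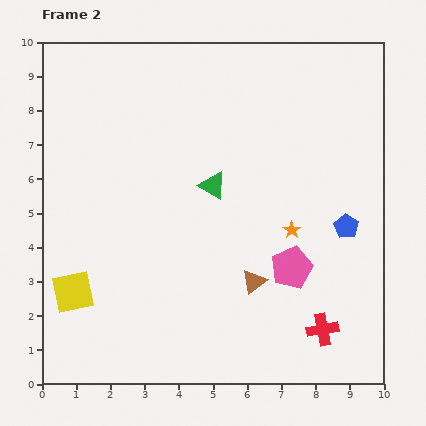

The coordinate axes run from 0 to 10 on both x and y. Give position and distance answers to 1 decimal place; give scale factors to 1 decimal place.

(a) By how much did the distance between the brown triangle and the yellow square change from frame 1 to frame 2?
+1.3

Distance in frame 1: 4.0. Distance in frame 2: 5.3.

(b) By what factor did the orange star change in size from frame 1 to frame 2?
0.6×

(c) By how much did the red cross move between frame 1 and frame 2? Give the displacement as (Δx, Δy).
(0.7, -0.1)

The red cross was at (7.5, 1.7) in frame 1 and (8.2, 1.6) in frame 2.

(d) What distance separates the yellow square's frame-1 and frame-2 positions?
1.6

The yellow square moved from (2.1, 1.6) to (0.9, 2.7), a distance of √(1.2² + 1.1²) ≈ 1.6.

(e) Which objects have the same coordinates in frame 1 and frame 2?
the orange star, the green triangle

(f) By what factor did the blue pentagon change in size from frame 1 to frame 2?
0.8×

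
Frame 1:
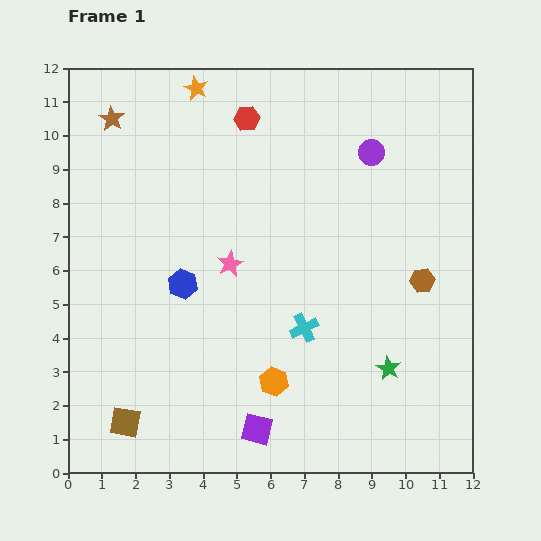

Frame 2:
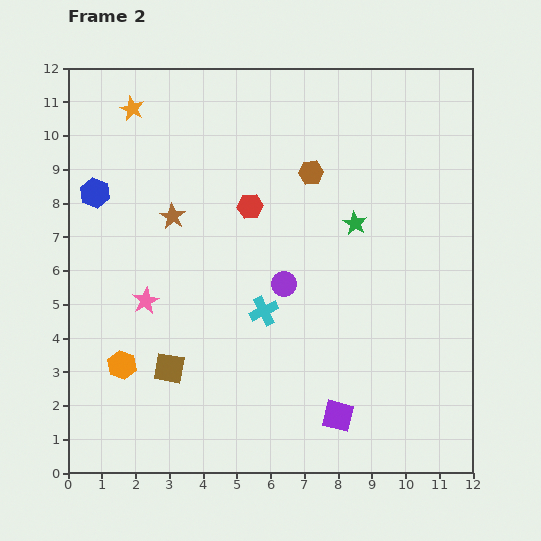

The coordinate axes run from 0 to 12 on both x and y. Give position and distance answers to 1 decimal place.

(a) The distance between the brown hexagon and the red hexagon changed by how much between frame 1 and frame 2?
-5.0

Distance in frame 1: 7.1. Distance in frame 2: 2.1.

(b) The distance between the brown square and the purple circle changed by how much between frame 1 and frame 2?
-6.6

Distance in frame 1: 10.8. Distance in frame 2: 4.2.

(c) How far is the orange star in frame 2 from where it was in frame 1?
2.0

The orange star moved from (3.8, 11.4) to (1.9, 10.8), a distance of √(1.9² + 0.6²) ≈ 2.0.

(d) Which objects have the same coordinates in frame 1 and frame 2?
none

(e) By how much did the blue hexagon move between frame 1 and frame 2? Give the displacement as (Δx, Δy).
(-2.6, 2.7)

The blue hexagon was at (3.4, 5.6) in frame 1 and (0.8, 8.3) in frame 2.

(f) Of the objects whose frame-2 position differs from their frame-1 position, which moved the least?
the cyan cross

(moved 1.3)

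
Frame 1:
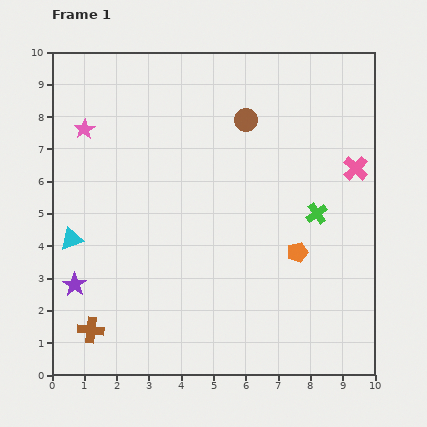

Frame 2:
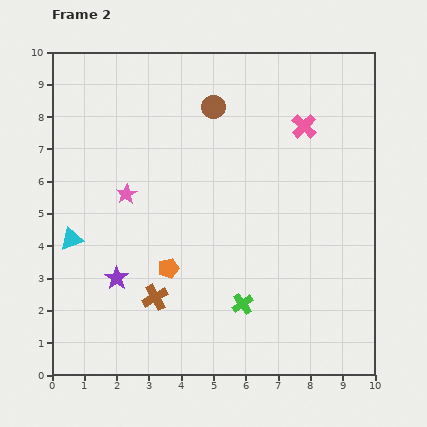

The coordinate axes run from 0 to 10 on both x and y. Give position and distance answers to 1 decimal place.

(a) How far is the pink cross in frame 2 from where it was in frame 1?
2.1

The pink cross moved from (9.4, 6.4) to (7.8, 7.7), a distance of √(1.6² + 1.3²) ≈ 2.1.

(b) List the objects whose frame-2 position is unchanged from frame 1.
the cyan triangle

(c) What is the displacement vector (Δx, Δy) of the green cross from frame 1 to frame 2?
(-2.3, -2.8)

The green cross was at (8.2, 5.0) in frame 1 and (5.9, 2.2) in frame 2.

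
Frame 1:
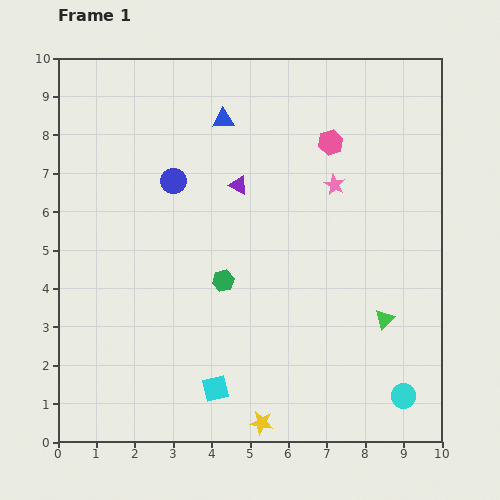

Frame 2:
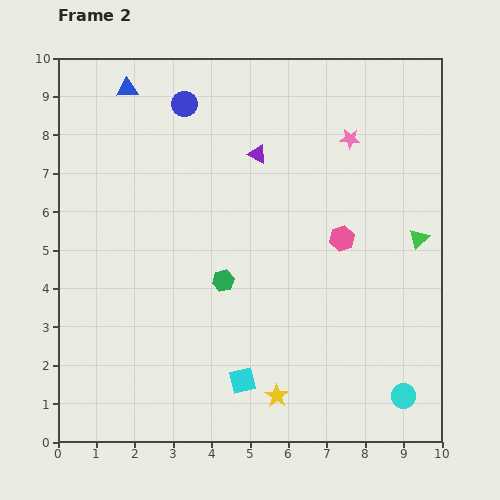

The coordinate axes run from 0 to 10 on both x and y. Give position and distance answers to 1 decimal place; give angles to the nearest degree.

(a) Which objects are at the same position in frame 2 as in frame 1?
the green hexagon, the cyan circle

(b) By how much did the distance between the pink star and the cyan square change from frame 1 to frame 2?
+0.8

Distance in frame 1: 6.1. Distance in frame 2: 6.9.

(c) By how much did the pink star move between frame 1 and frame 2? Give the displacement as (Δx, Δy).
(0.4, 1.2)

The pink star was at (7.2, 6.7) in frame 1 and (7.6, 7.9) in frame 2.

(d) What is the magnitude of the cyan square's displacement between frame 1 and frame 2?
0.7

The cyan square moved from (4.1, 1.4) to (4.8, 1.6), a distance of √(0.7² + 0.2²) ≈ 0.7.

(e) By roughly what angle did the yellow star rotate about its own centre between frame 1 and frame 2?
25° clockwise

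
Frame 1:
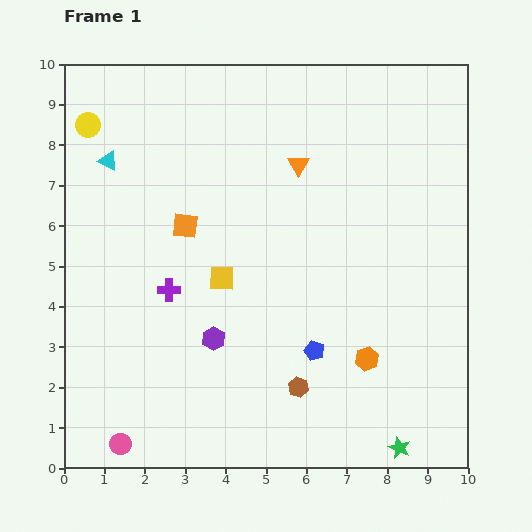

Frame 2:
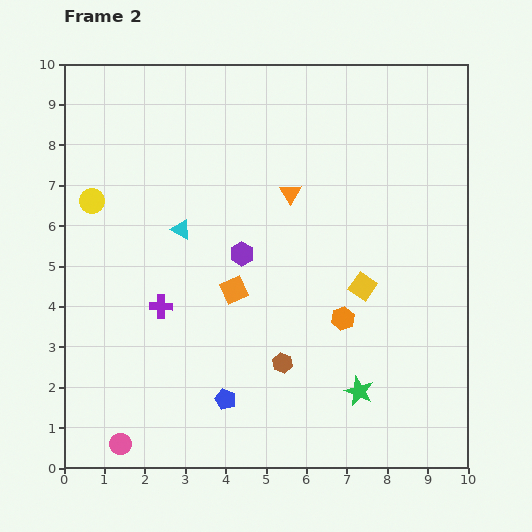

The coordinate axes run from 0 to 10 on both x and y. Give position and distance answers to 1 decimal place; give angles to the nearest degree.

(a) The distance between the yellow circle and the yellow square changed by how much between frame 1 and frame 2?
+2.0

Distance in frame 1: 5.0. Distance in frame 2: 7.0.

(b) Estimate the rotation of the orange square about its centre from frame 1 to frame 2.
30° counter-clockwise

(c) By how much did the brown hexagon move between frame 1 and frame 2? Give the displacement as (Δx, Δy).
(-0.4, 0.6)

The brown hexagon was at (5.8, 2.0) in frame 1 and (5.4, 2.6) in frame 2.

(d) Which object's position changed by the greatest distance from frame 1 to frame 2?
the yellow square

(moved 3.5; next 2.5)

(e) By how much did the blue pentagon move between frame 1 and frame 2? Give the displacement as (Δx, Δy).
(-2.2, -1.2)

The blue pentagon was at (6.2, 2.9) in frame 1 and (4.0, 1.7) in frame 2.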